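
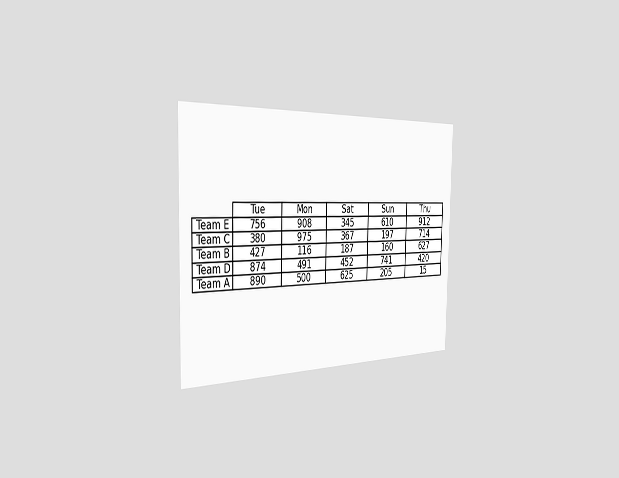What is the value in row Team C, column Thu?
The chart is viewed slightly from the left. The (Team C, Thu) cell reads 714.

714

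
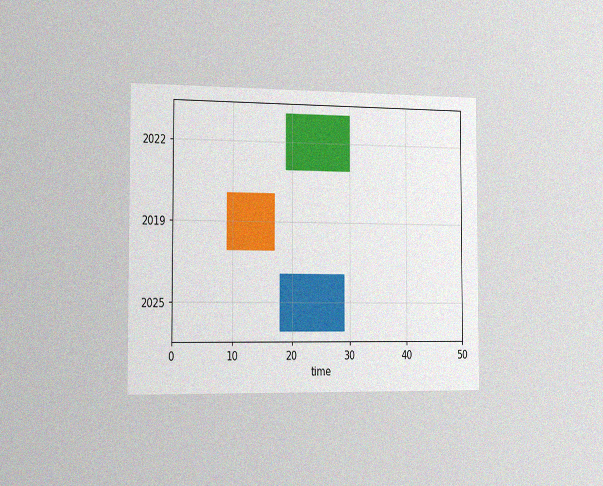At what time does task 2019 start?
The chart is viewed slightly from the left, with some photo noise. The 2019 bar begins at t=9.

9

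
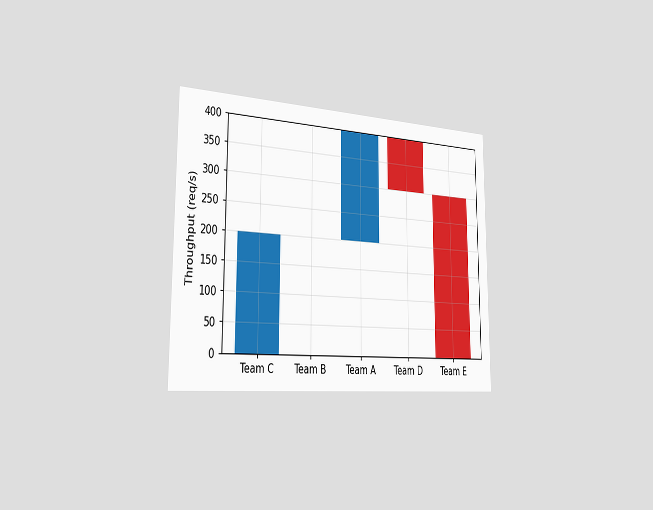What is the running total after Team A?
The chart is viewed slightly from the left. After Team A the running total reaches 400req/s.

400req/s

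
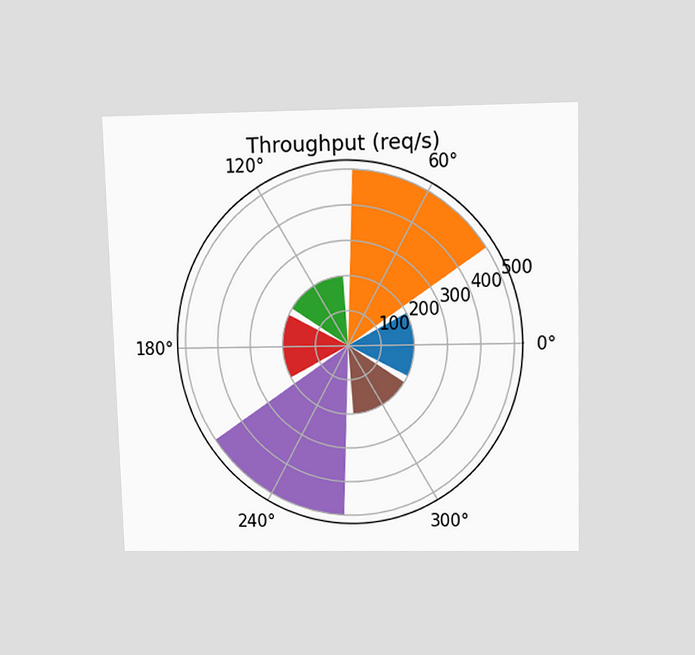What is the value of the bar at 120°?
200req/s

The chart is viewed slightly from above. The bar at 120° reaches 200req/s on the radial axis.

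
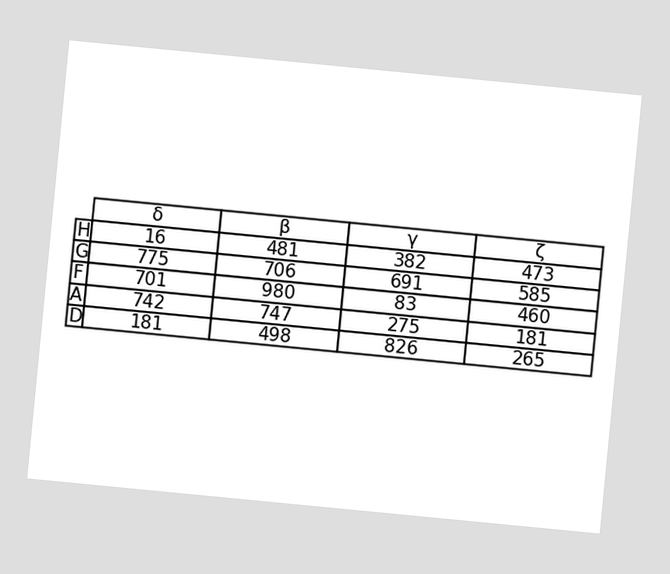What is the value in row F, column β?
The chart is tilted about 6° clockwise. The (F, β) cell reads 980.

980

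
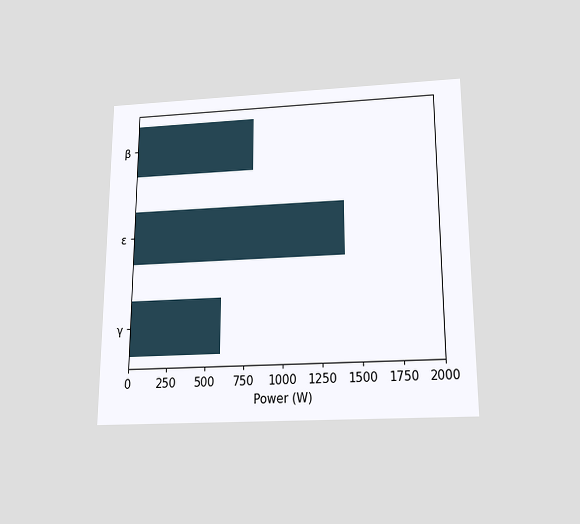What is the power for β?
The chart is viewed slightly from below. Reading along the chart's x-axis, the β bar reaches 800W.

800W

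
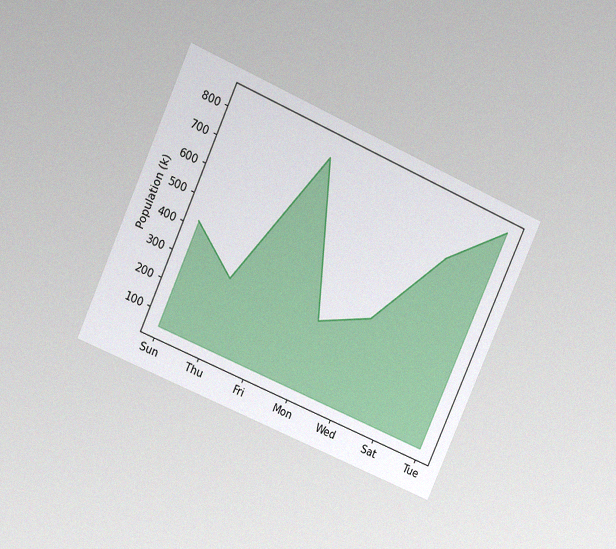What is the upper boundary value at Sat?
672k

The chart is tilted about 24° clockwise and viewed at a slight angle, with some photo noise. At Sat the upper boundary is at 672k.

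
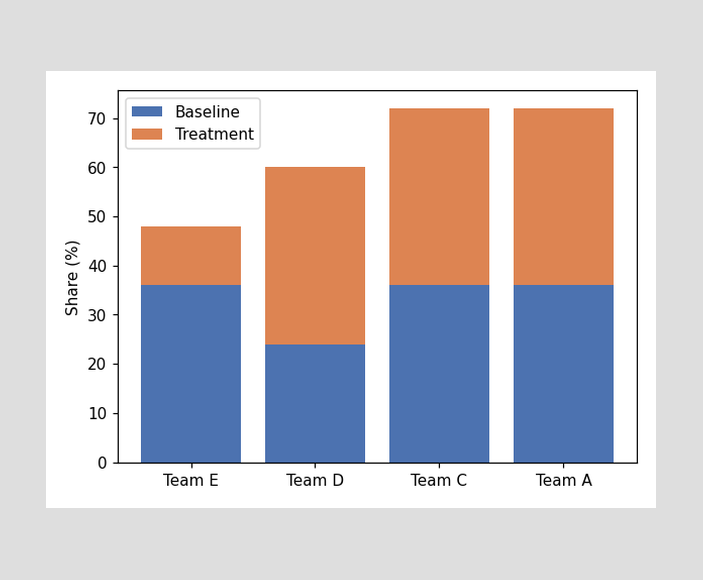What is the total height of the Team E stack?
48%

The Team E stack's top reaches 48% on the y-axis.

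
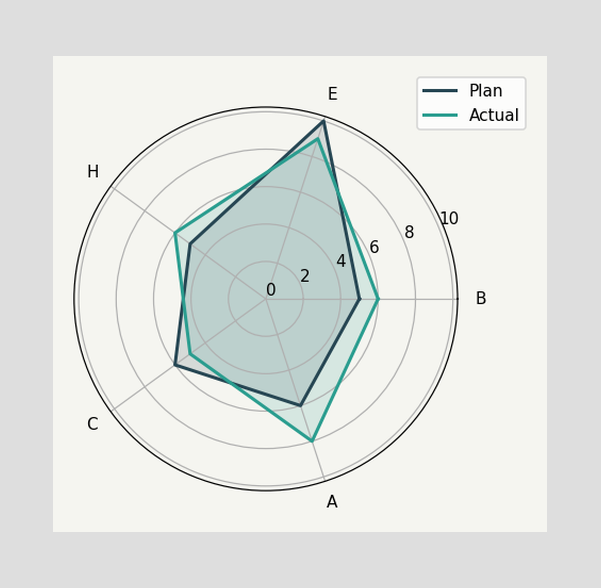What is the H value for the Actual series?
On the H axis, Actual reaches 6.

6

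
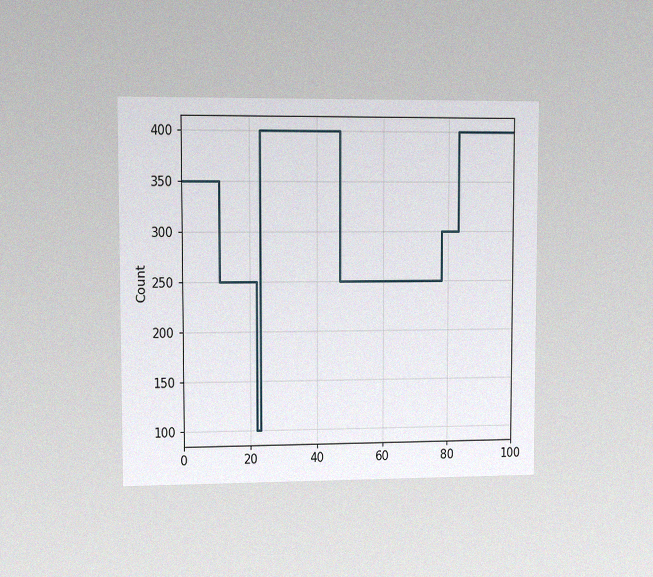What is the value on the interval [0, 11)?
The chart is viewed at a slight angle, with some photo noise. On [0, 11) the step sits at 350.

350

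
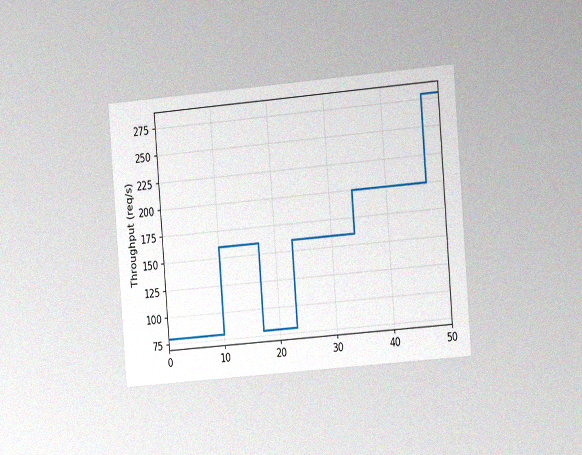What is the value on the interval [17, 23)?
80req/s

The chart is tilted about 5° counter-clockwise and viewed slightly from the right, with some photo noise. On [17, 23) the step sits at 80req/s.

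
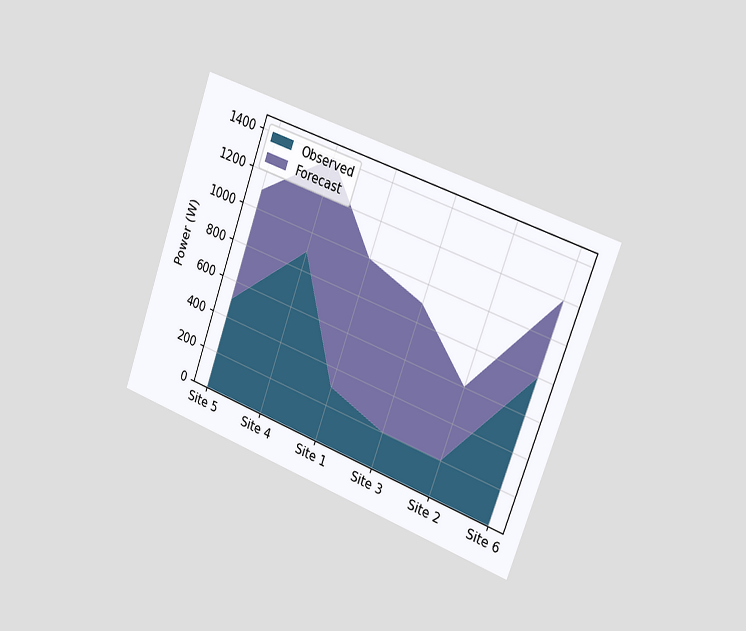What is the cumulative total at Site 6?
The chart is tilted about 20° clockwise and viewed slightly from the right. The stacked total at Site 6 reaches 1200W.

1200W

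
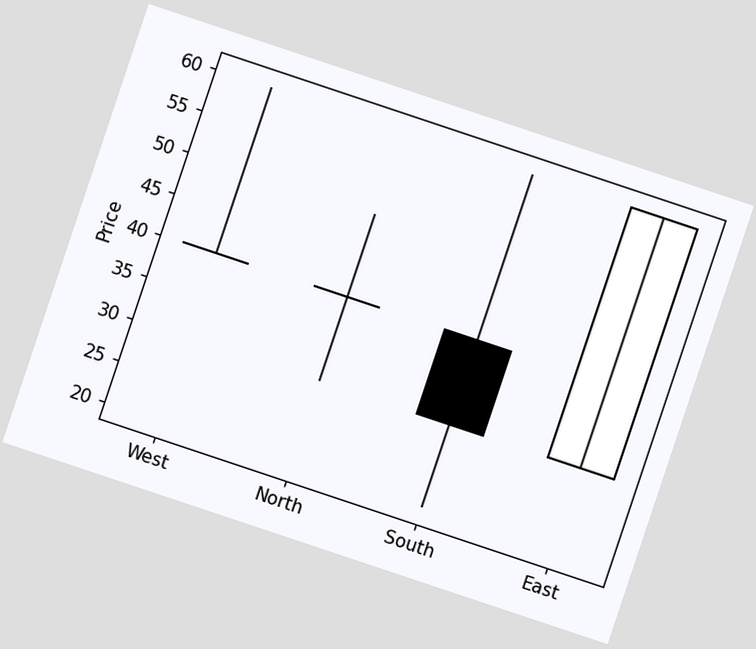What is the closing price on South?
30

The chart is tilted about 18° clockwise. The South candle closes at 30.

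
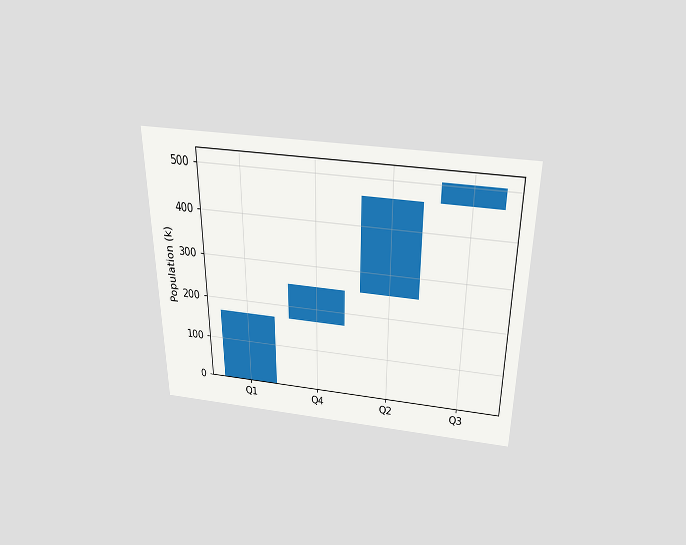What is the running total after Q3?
504k

The chart is viewed slightly from above. After Q3 the running total reaches 504k.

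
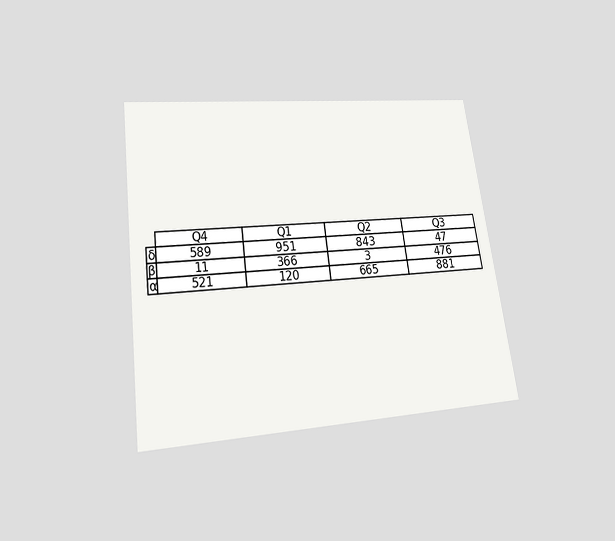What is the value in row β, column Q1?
The chart is tilted about 8° counter-clockwise and viewed slightly from below. The (β, Q1) cell reads 366.

366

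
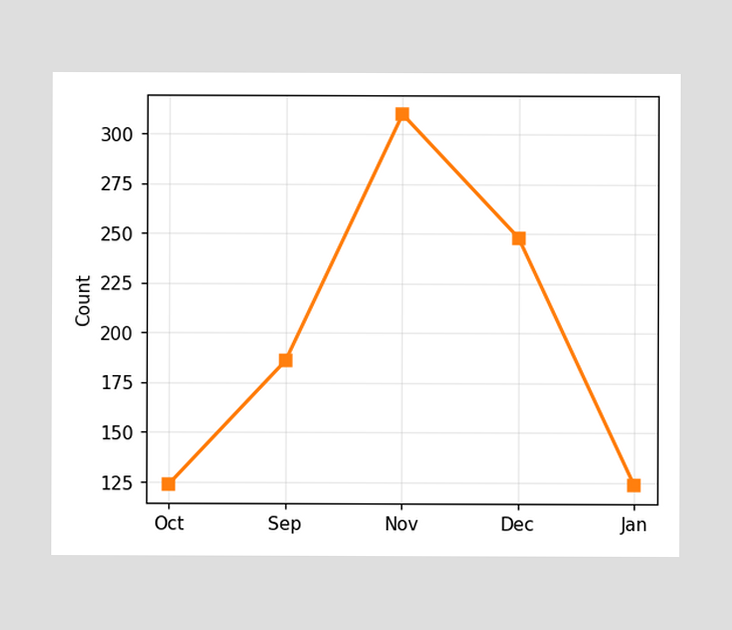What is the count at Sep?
At Sep, the line is at 186.

186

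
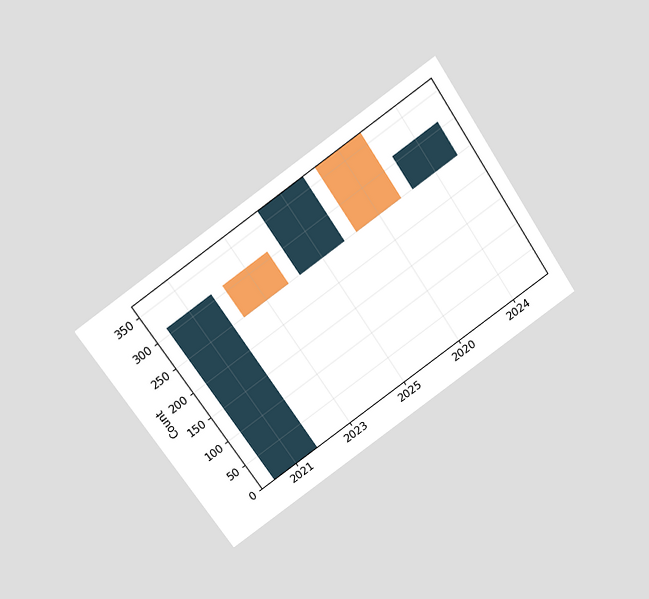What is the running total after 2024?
The chart is tilted about 34° counter-clockwise and viewed slightly from above. After 2024 the running total reaches 310.

310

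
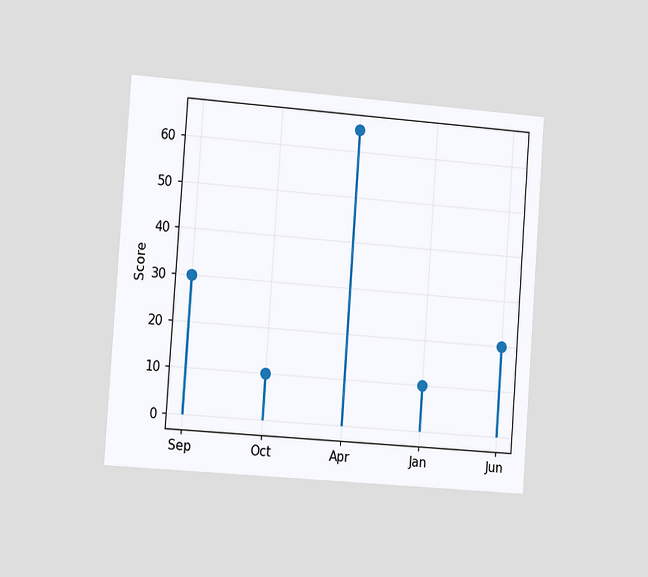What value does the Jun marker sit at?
The chart is tilted about 4° clockwise and viewed slightly from the left. The Jun marker sits at 20.

20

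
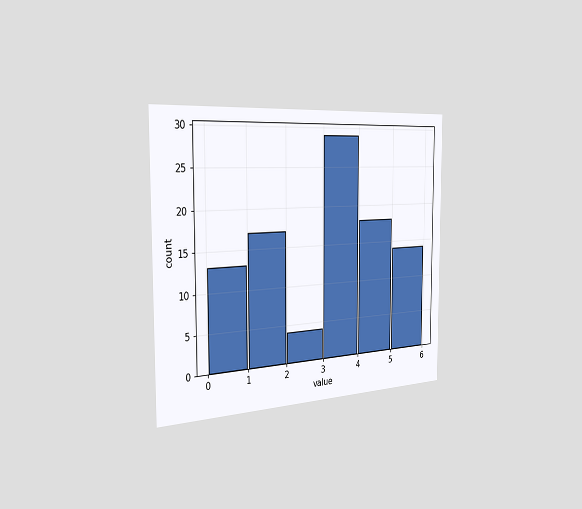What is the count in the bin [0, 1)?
13

The chart is viewed slightly from the left. The [0, 1) bin has height 13.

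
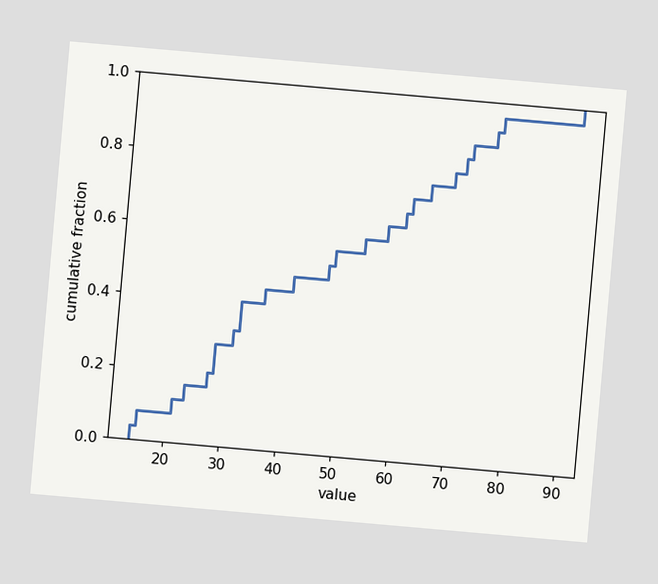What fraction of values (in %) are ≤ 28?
The chart is tilted about 5° clockwise. At x=28 the ECDF step is at 28%.

28%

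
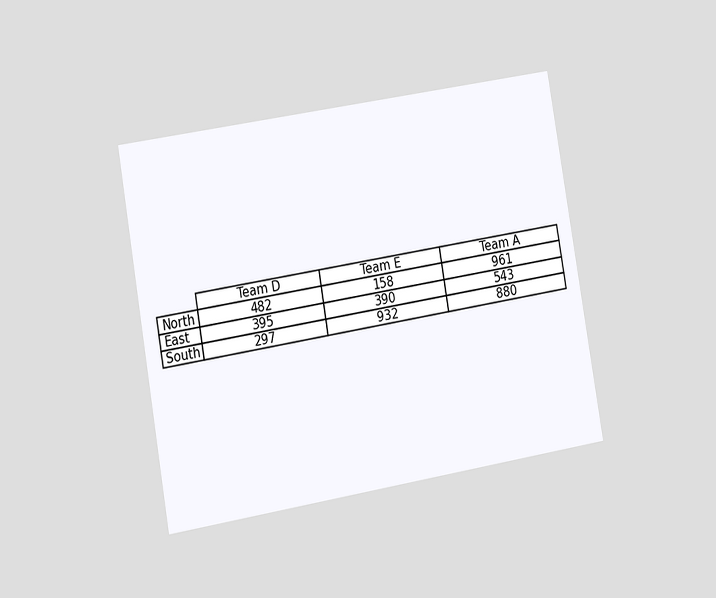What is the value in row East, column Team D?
The chart is tilted about 10° counter-clockwise and viewed slightly from the left. The (East, Team D) cell reads 395.

395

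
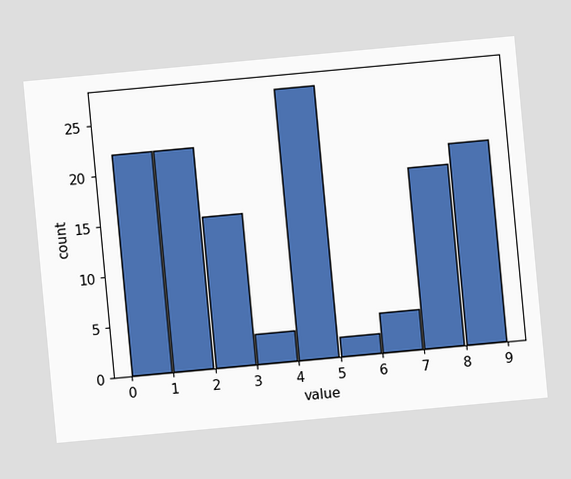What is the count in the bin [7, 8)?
18

The chart is tilted about 5° counter-clockwise. The [7, 8) bin has height 18.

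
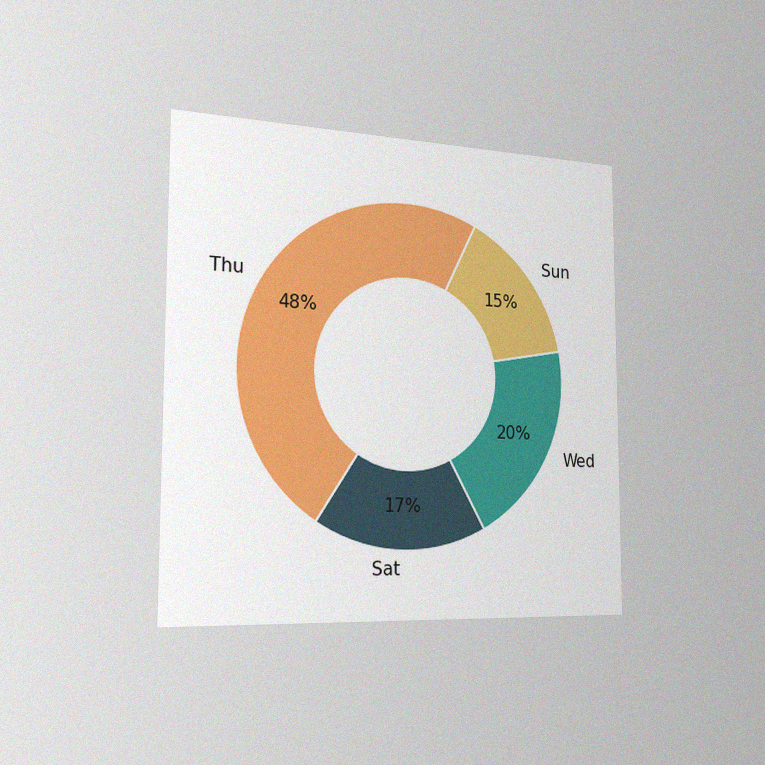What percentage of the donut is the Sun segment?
15%

The chart is viewed slightly from the left, with some photo noise. The Sun segment takes up 15% of the ring.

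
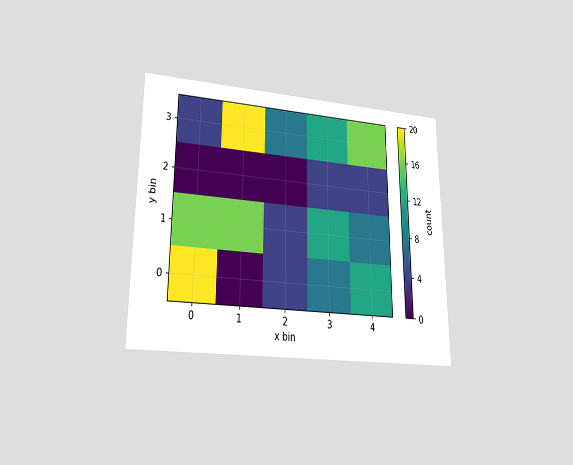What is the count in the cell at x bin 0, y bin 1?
The chart is viewed at a slight angle. Matching the cell (0, 1) against the colorbar gives 16.

16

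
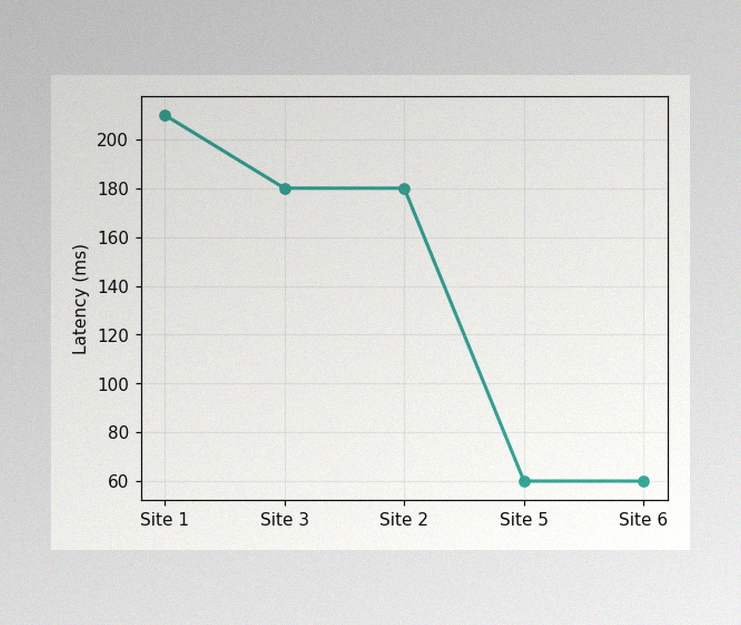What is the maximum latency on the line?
The image has some photo noise and uneven lighting. The highest point is at Site 1, and reading across to the y-axis gives 210ms.

210ms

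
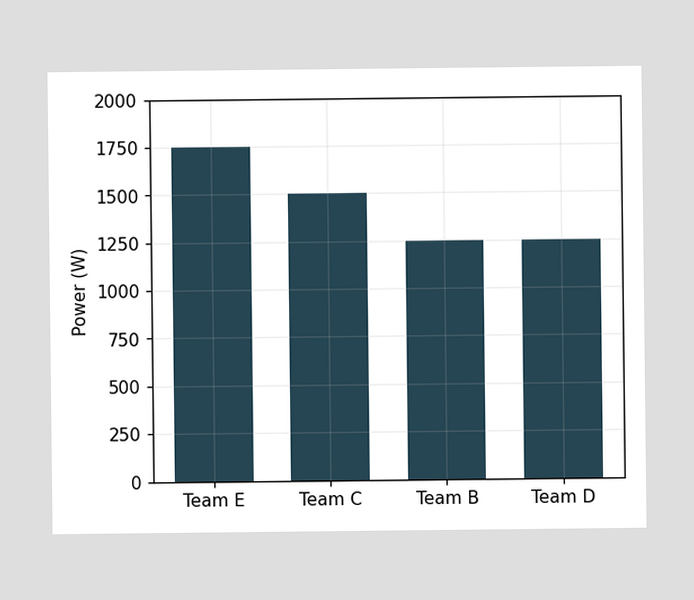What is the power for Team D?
Reading along the chart's y-axis, the Team D bar reaches 1250W.

1250W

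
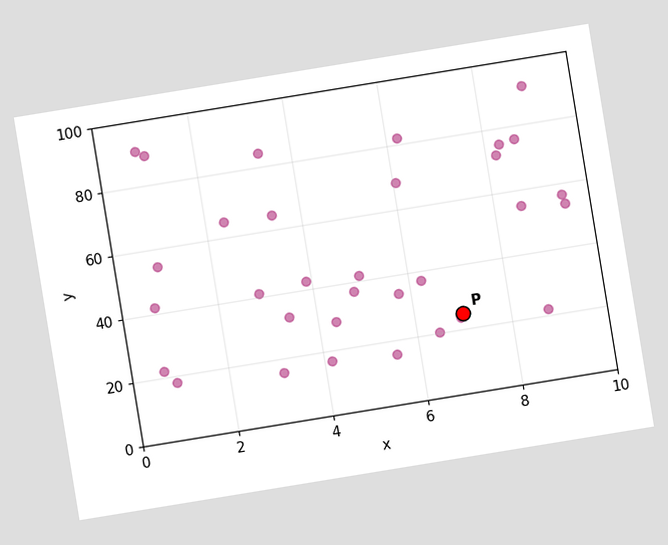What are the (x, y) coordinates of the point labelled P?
(7, 25)

The chart is tilted about 9° counter-clockwise. Following the gridlines from P to each axis, P sits at (7, 25).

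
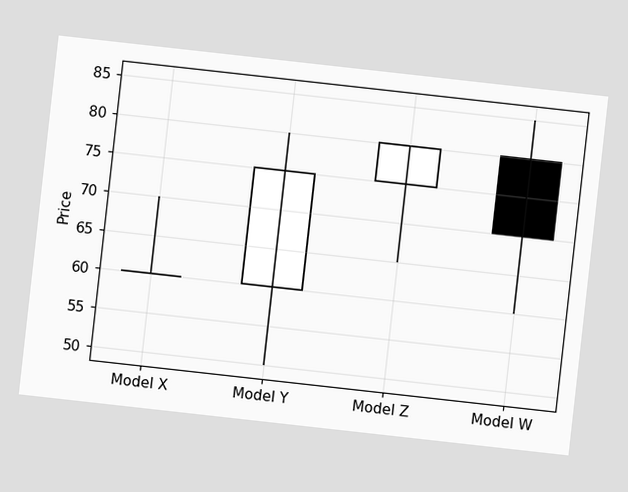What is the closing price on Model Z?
The chart is tilted about 6° clockwise. The Model Z candle closes at 80.

80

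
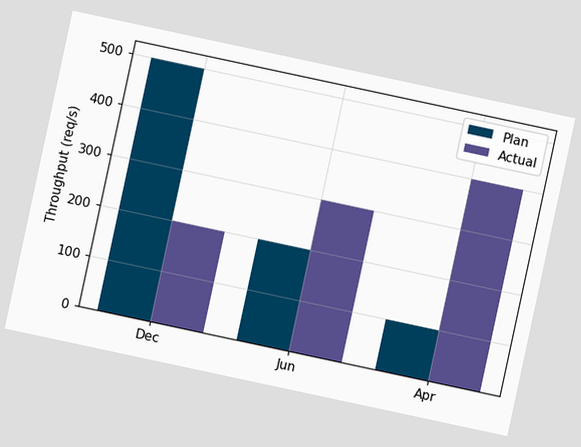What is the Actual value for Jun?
The chart is tilted about 12° clockwise. The Actual bar at Jun reaches 300req/s on the y-axis.

300req/s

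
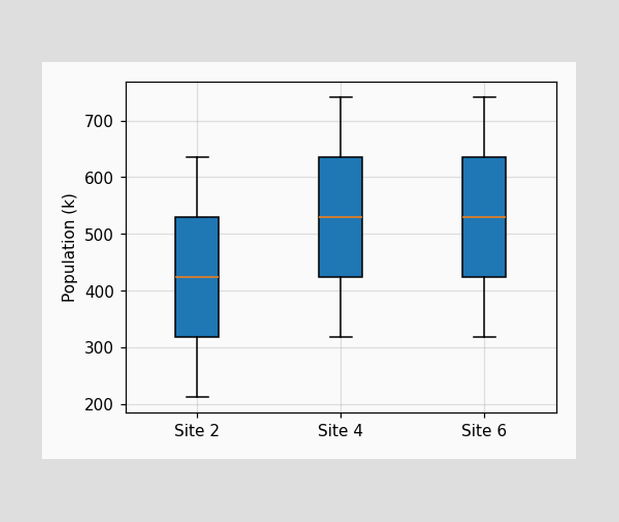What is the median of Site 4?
530k

The median line in the Site 4 box sits at 530k.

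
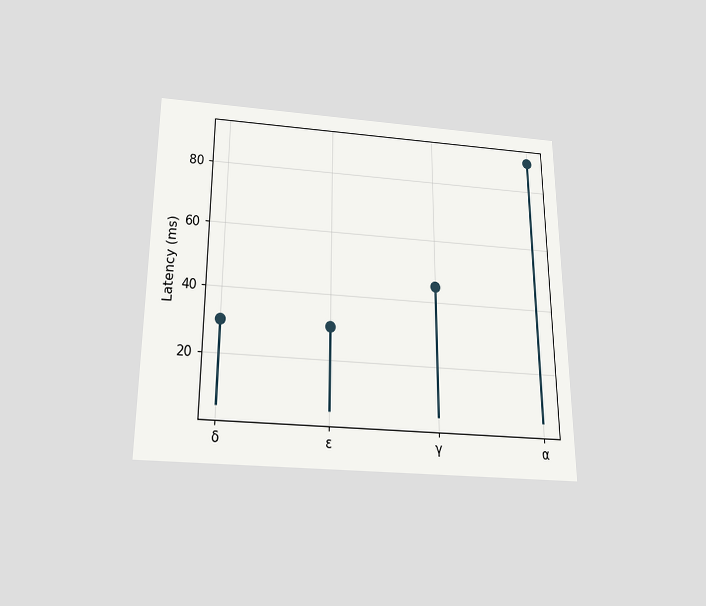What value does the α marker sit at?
90ms

The chart is viewed slightly from below. The α marker sits at 90ms.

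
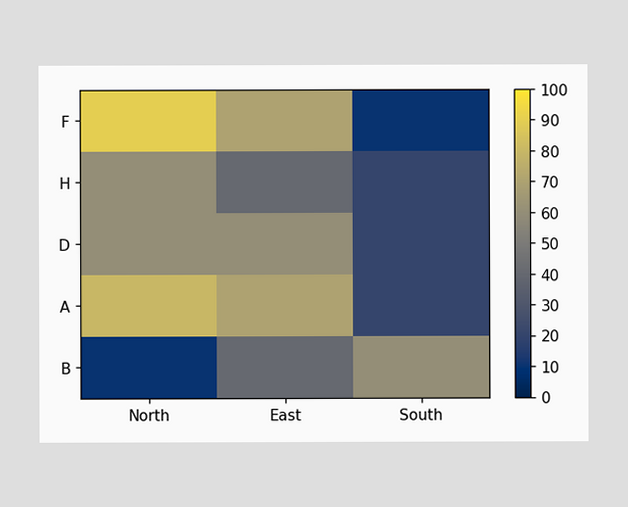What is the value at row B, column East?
Matching cell (B, East) against the colorbar gives 40.

40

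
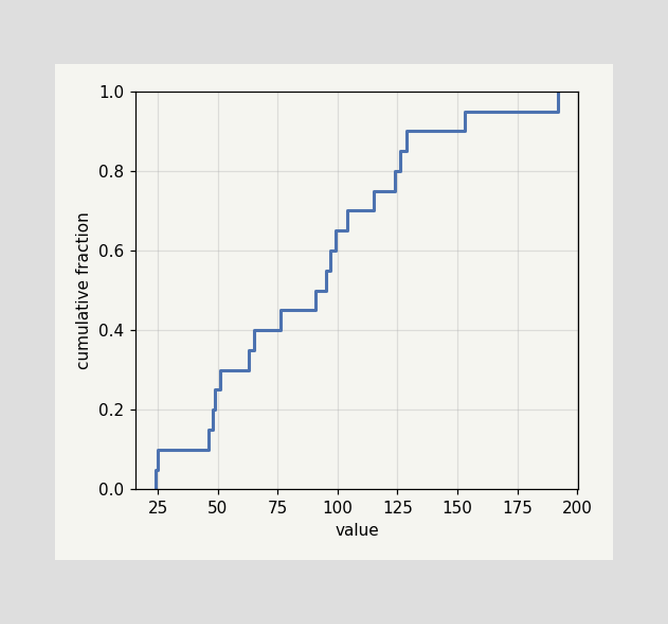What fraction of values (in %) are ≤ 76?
At x=76 the ECDF step is at 45%.

45%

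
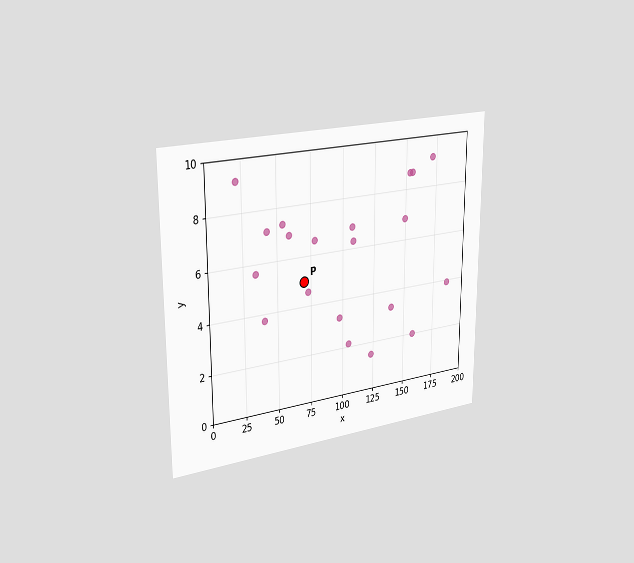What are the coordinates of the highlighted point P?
The chart is viewed slightly from the left. Following the gridlines from P to each axis, P sits at (70, 5).

(70, 5)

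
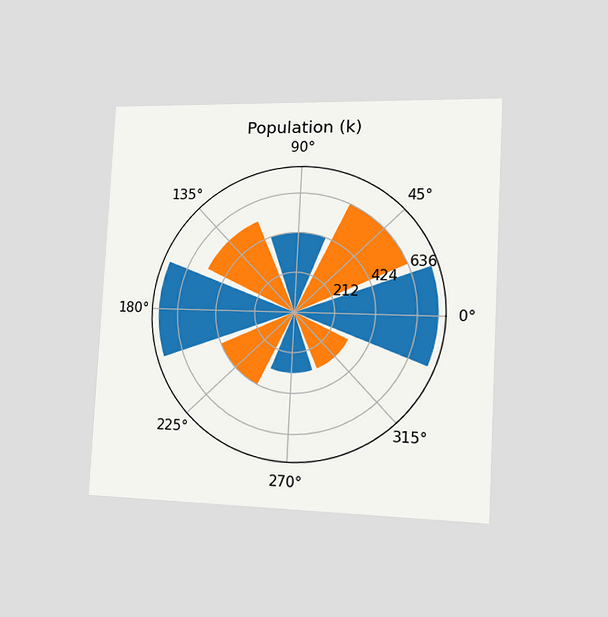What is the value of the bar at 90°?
424k

The chart is tilted about 3° clockwise and viewed slightly from the right. The bar at 90° reaches 424k on the radial axis.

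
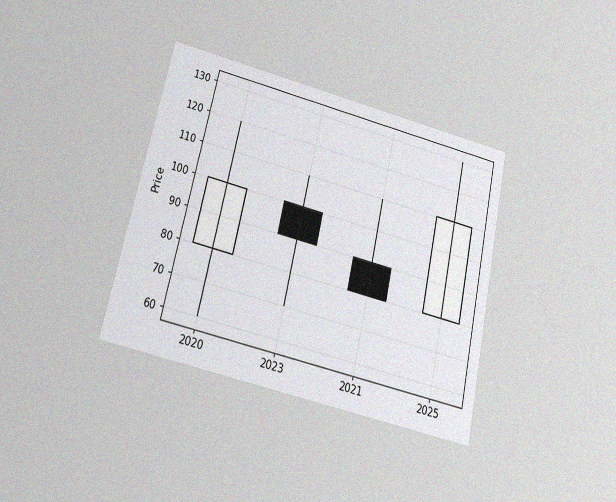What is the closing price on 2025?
110

The chart is tilted about 13° clockwise and viewed at a slight angle, with some photo noise. The 2025 candle closes at 110.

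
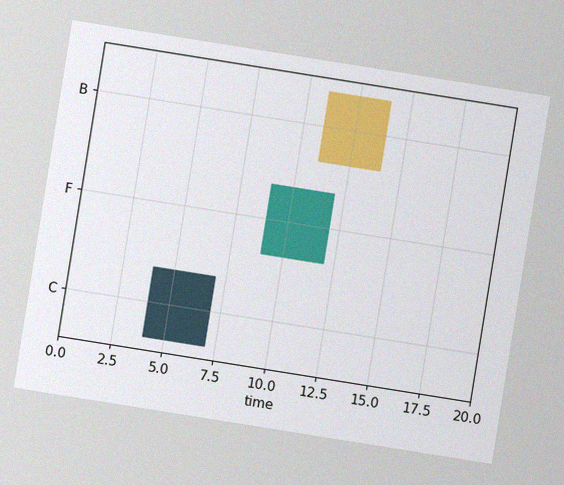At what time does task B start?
The chart is tilted about 9° clockwise, with some photo noise. The B bar begins at t=11.

11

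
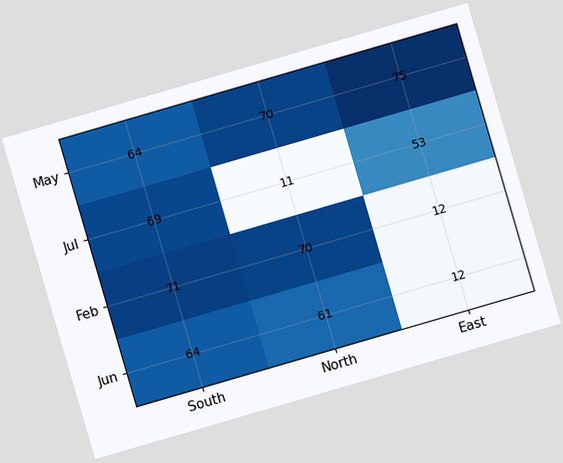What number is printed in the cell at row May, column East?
75

The chart is tilted about 16° counter-clockwise. The (May, East) cell reads 75.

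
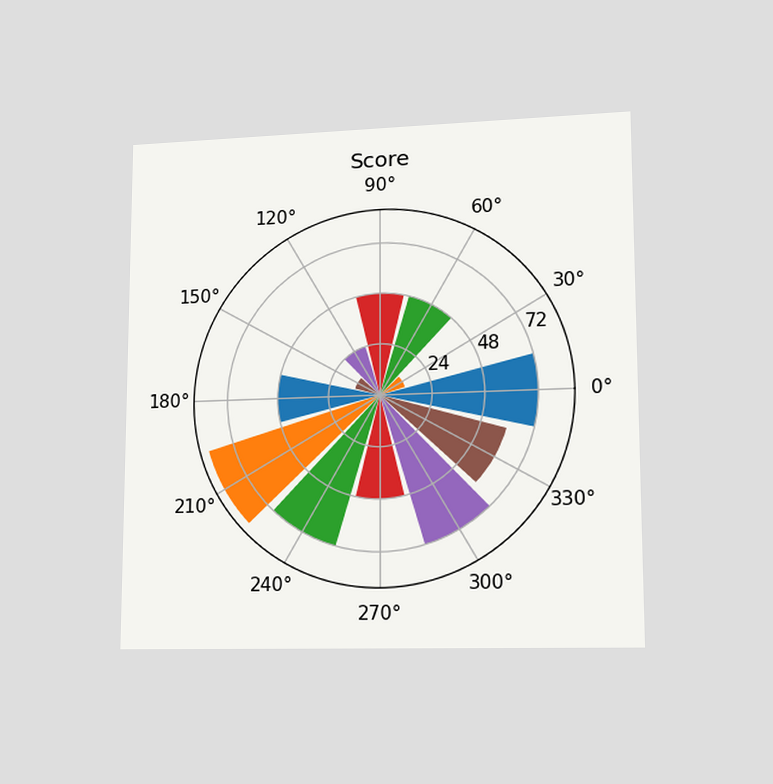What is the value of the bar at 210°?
The chart is viewed at a slight angle. The bar at 210° reaches 84 on the radial axis.

84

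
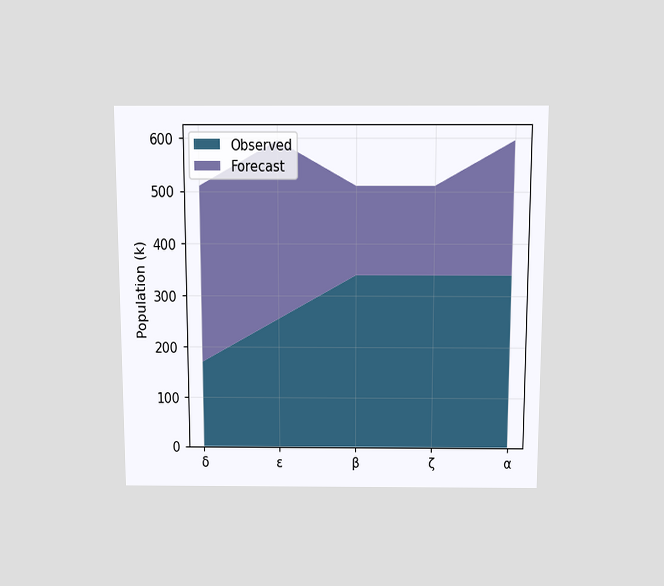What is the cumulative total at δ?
510k

The chart is viewed slightly from above. The stacked total at δ reaches 510k.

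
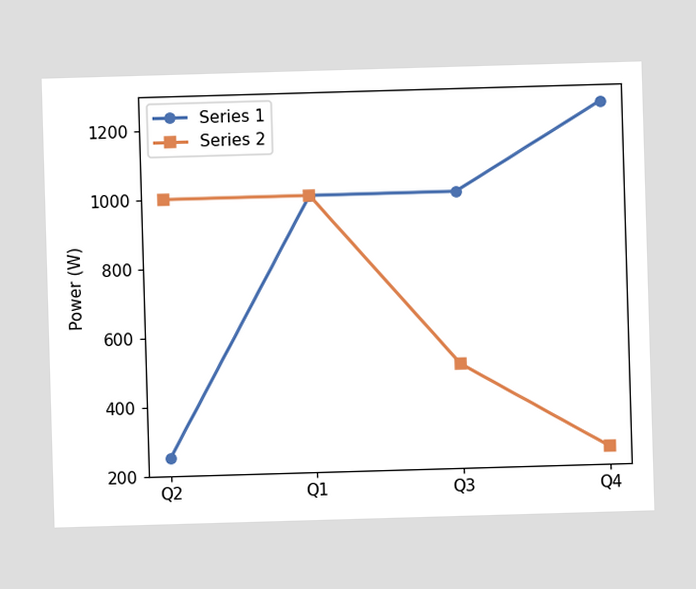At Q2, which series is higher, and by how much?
At Q2, Series 2 sits above the other line by 750W.

Series 2, by 750W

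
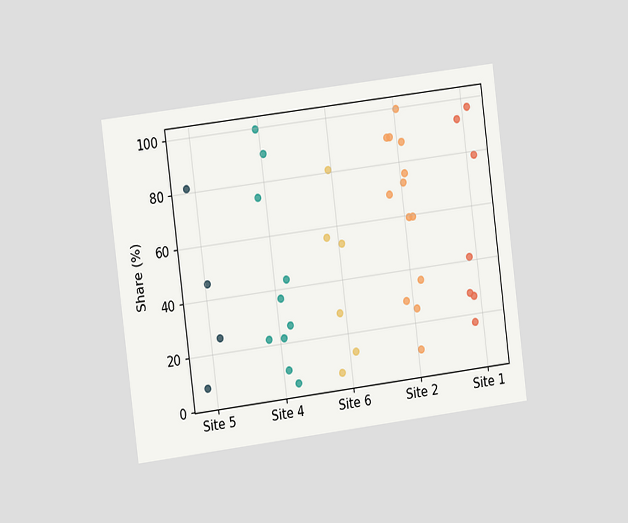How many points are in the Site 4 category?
The chart is tilted about 7° counter-clockwise and viewed slightly from the left. Counting the markers in the Site 4 column gives 10.

10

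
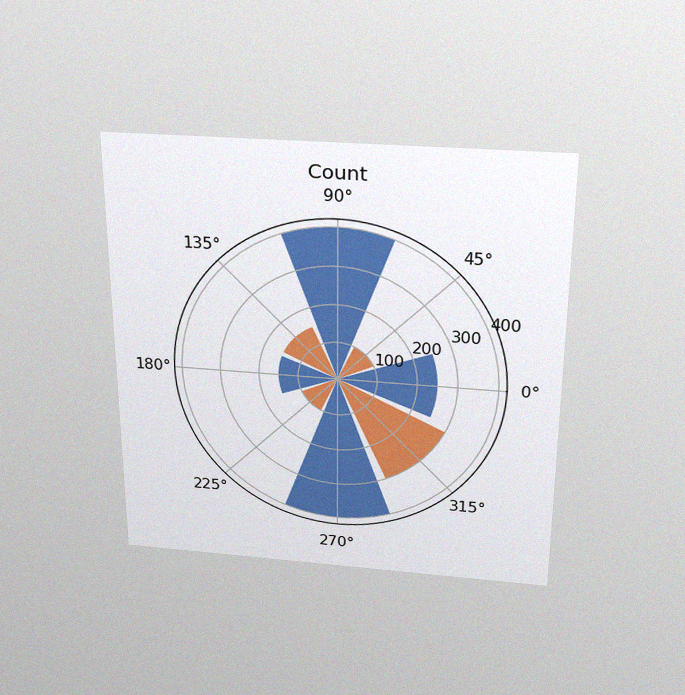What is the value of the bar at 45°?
The chart is viewed slightly from above, with some photo noise. The bar at 45° reaches 100 on the radial axis.

100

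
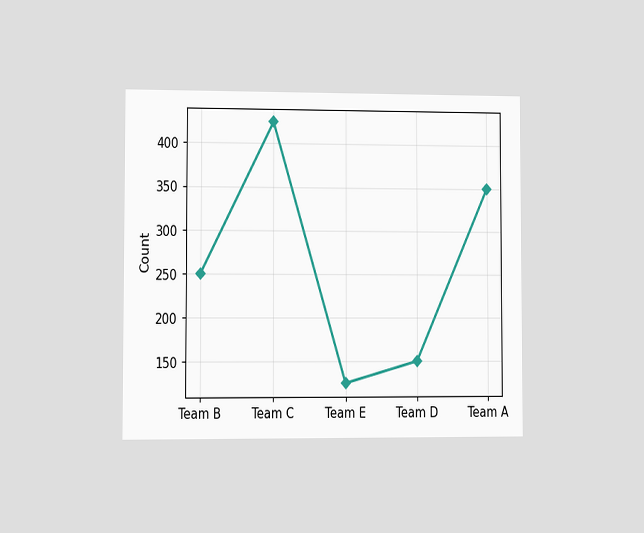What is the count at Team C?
The chart is viewed at a slight angle. At Team C, the line is at 425.

425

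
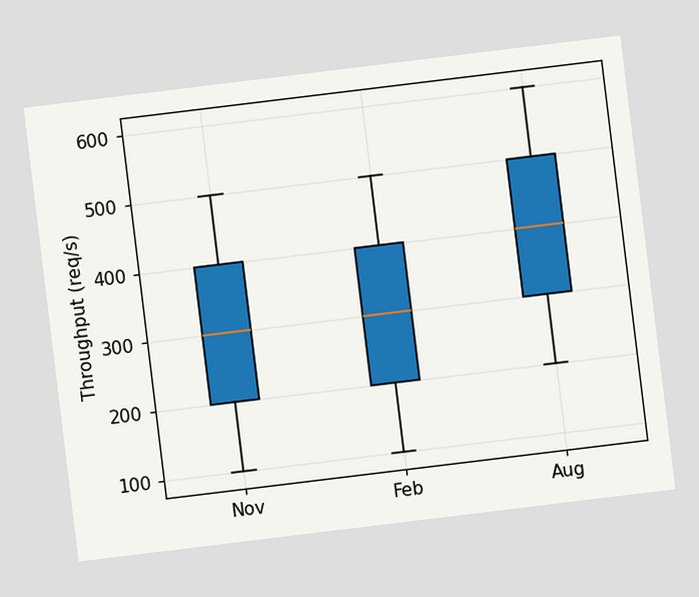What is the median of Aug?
400req/s

The chart is tilted about 7° counter-clockwise. The median line in the Aug box sits at 400req/s.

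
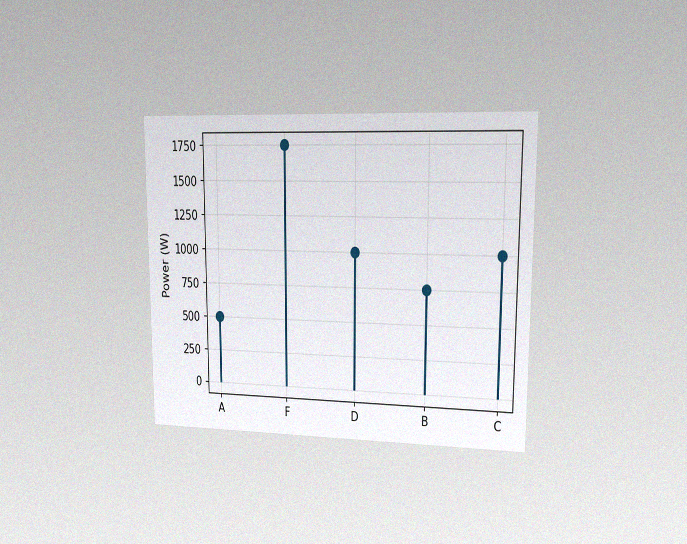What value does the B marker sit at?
The chart is viewed at a slight angle, with some photo noise. The B marker sits at 750W.

750W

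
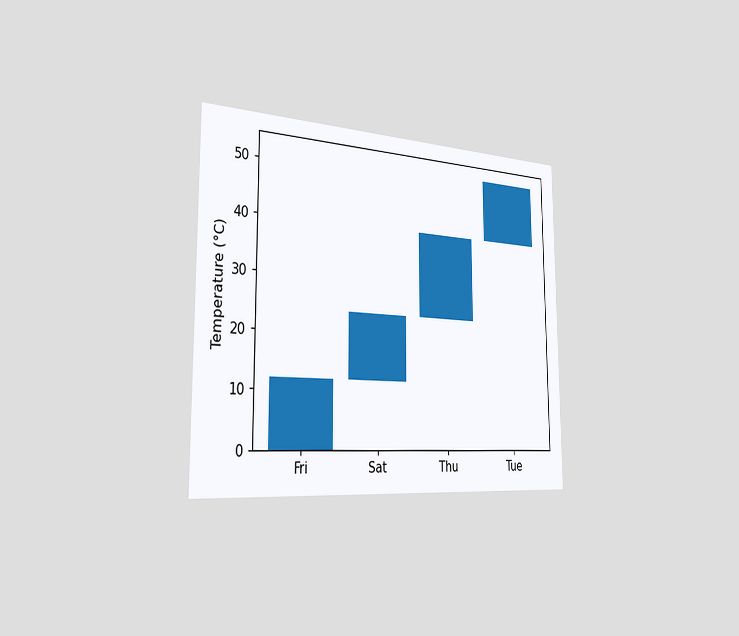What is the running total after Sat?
24°C

The chart is viewed slightly from the left. After Sat the running total reaches 24°C.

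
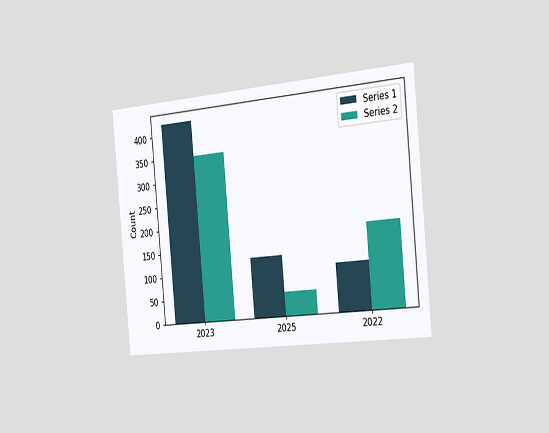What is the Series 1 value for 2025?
The chart is tilted about 5° counter-clockwise and viewed slightly from the right. The Series 1 bar at 2025 reaches 125 on the y-axis.

125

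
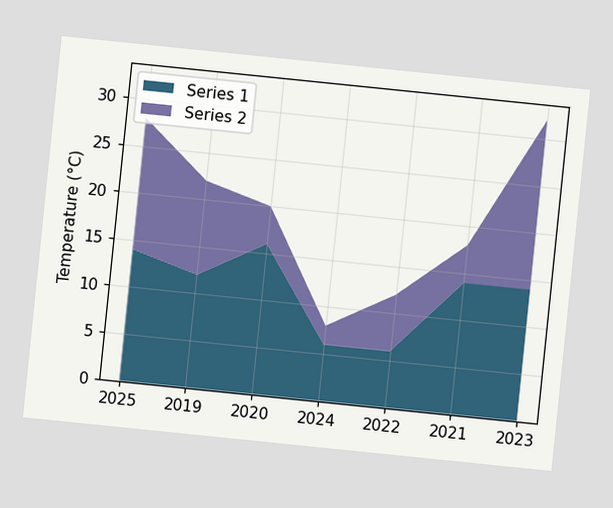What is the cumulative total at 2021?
18°C

The chart is tilted about 6° clockwise. The stacked total at 2021 reaches 18°C.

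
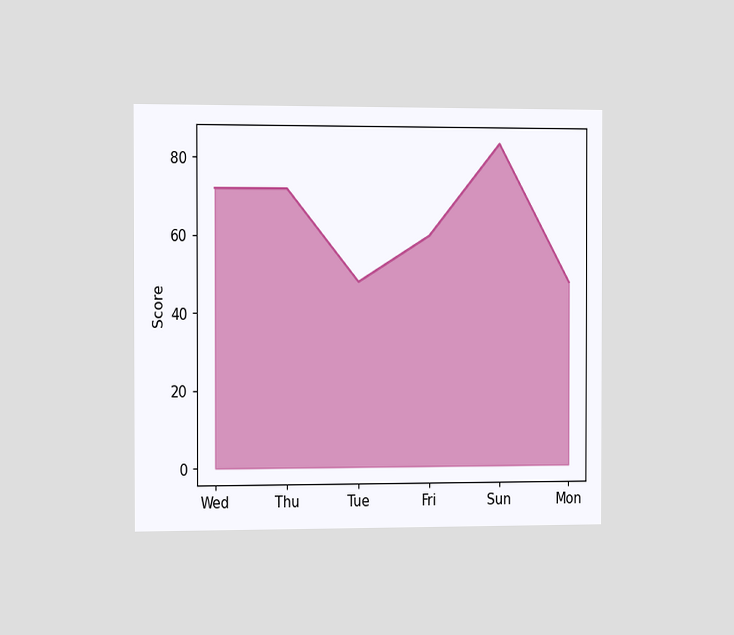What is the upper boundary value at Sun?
84

The chart is viewed slightly from the left. At Sun the upper boundary is at 84.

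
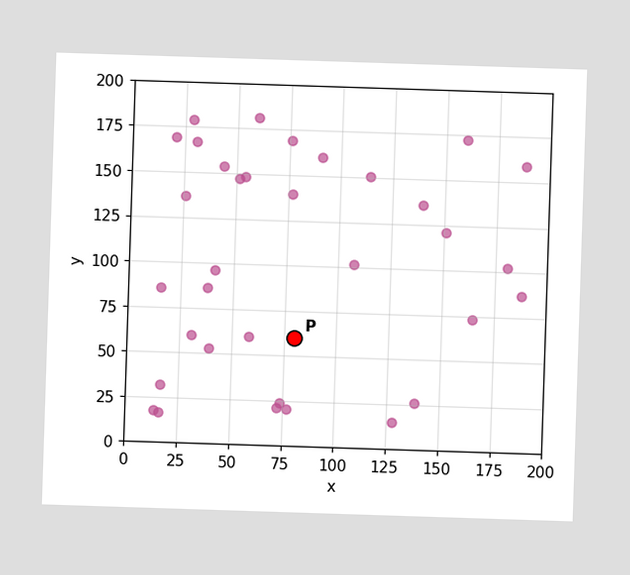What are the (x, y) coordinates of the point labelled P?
(80, 60)

Following the gridlines from P to each axis, P sits at (80, 60).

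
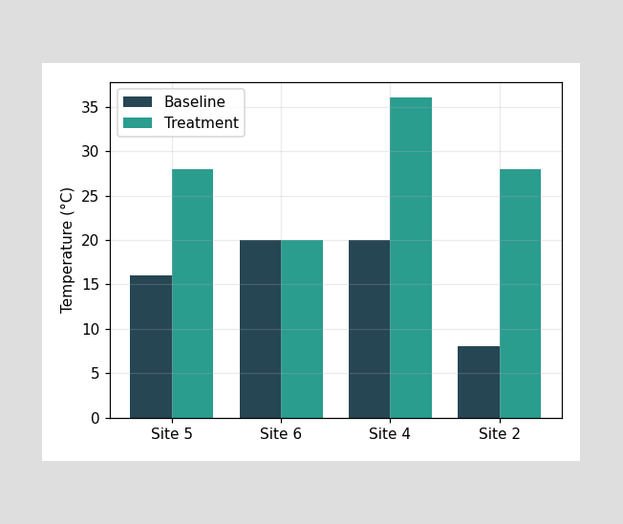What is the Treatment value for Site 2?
28°C

The Treatment bar at Site 2 reaches 28°C on the y-axis.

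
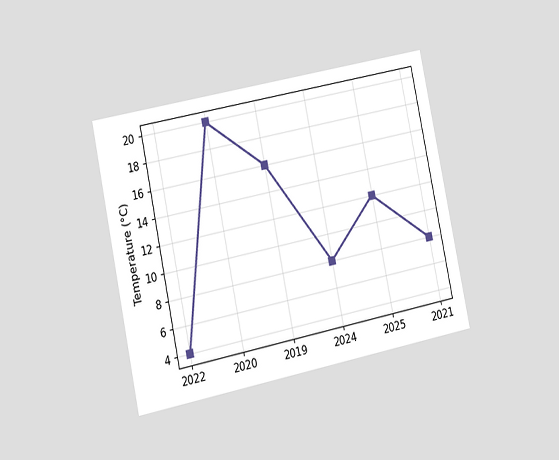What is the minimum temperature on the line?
The chart is tilted about 12° counter-clockwise and viewed slightly from the left. The lowest point is at 2022, and reading across to the y-axis gives 4°C.

4°C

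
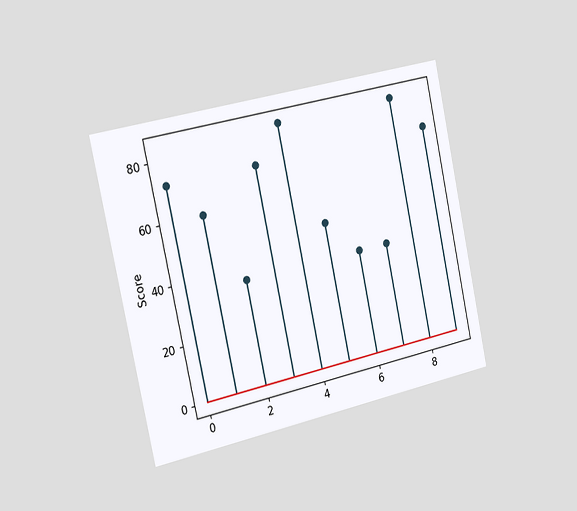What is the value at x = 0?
The chart is tilted about 12° counter-clockwise and viewed slightly from the left. The stem at x=0 reaches 72.

72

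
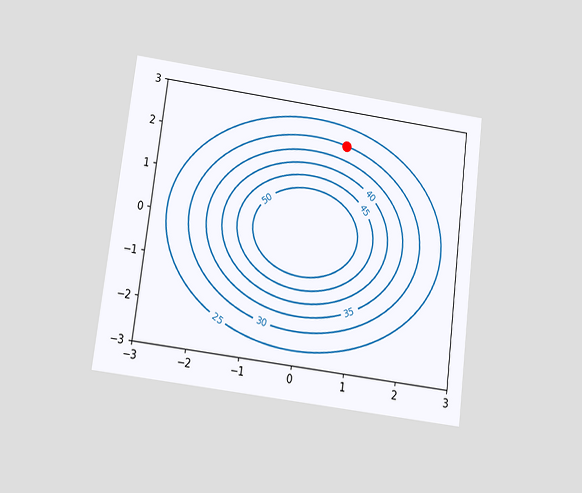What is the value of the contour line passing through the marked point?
30

The chart is tilted about 7° clockwise and viewed slightly from below. The marked point sits on the contour labelled 30.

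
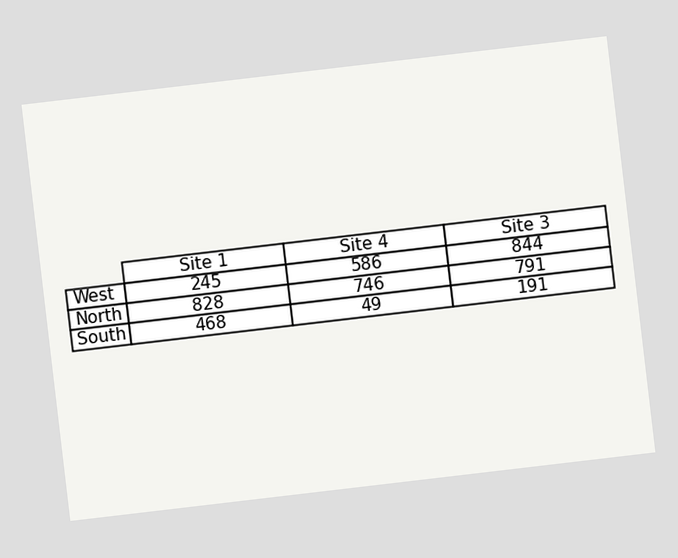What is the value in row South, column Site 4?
The chart is tilted about 7° counter-clockwise. The (South, Site 4) cell reads 49.

49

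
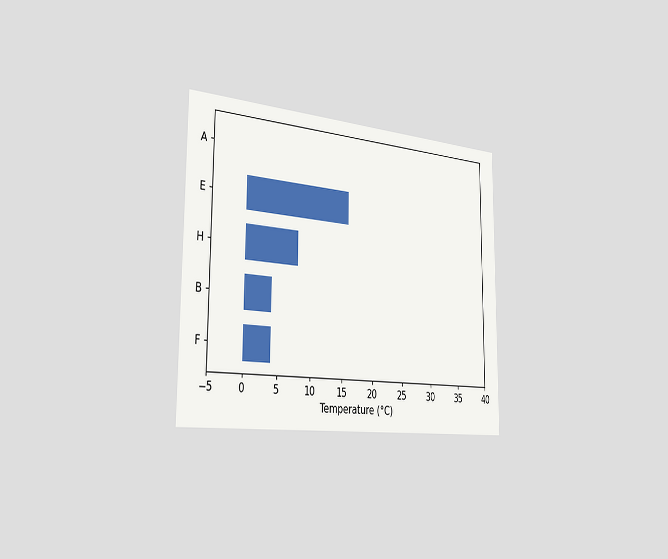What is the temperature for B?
4°C

The chart is viewed slightly from the left. Reading along the chart's x-axis, the B bar reaches 4°C.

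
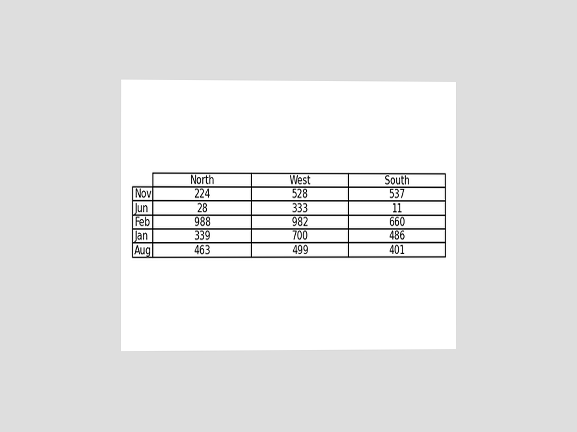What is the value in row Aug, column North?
463

The chart is viewed slightly from the left. The (Aug, North) cell reads 463.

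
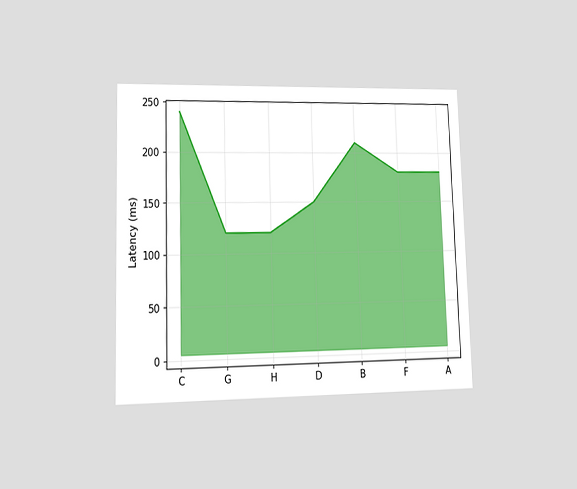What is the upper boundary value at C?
240ms

The chart is viewed at a slight angle. At C the upper boundary is at 240ms.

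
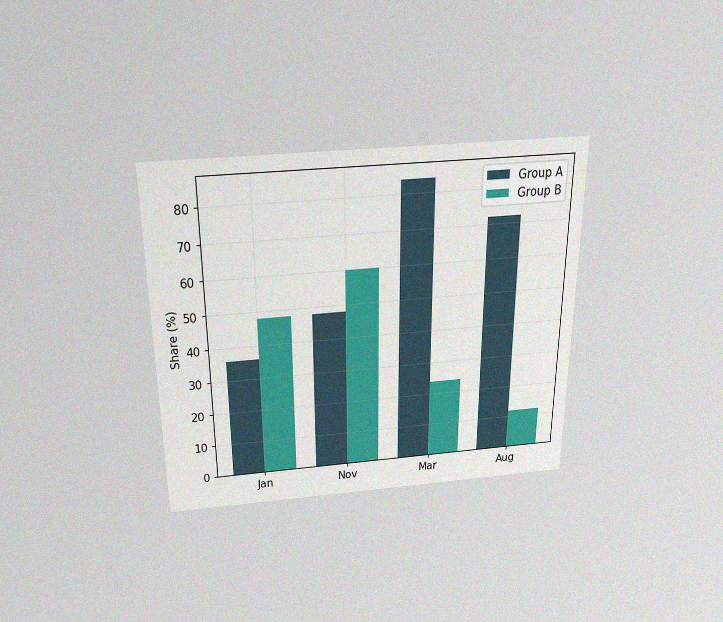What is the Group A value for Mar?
84%

The chart is viewed slightly from above, with some photo noise. The Group A bar at Mar reaches 84% on the y-axis.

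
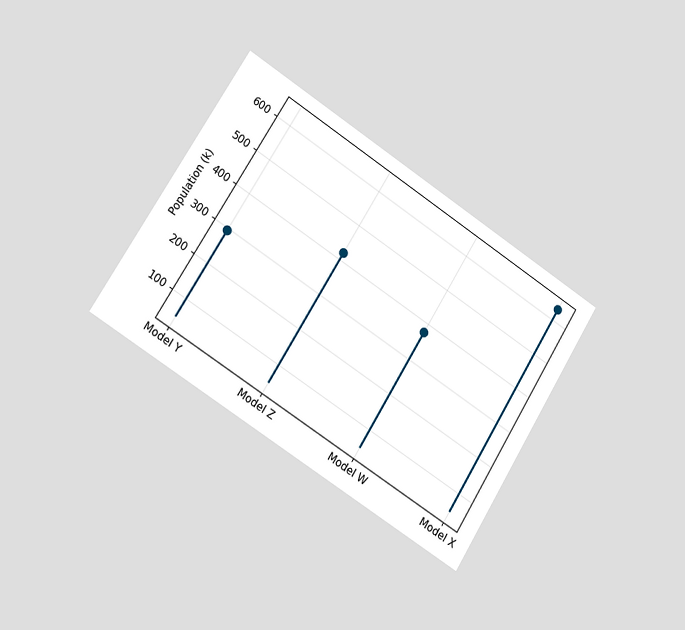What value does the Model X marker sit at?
630k

The chart is tilted about 32° clockwise and viewed slightly from the left. The Model X marker sits at 630k.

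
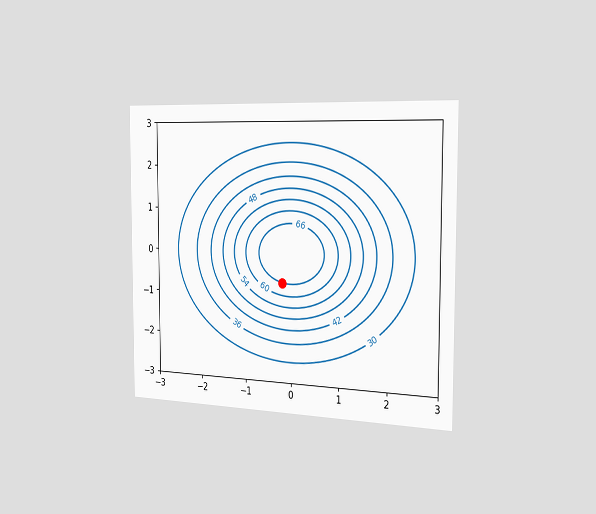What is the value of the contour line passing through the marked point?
The chart is viewed slightly from the right. The marked point sits on the contour labelled 66.

66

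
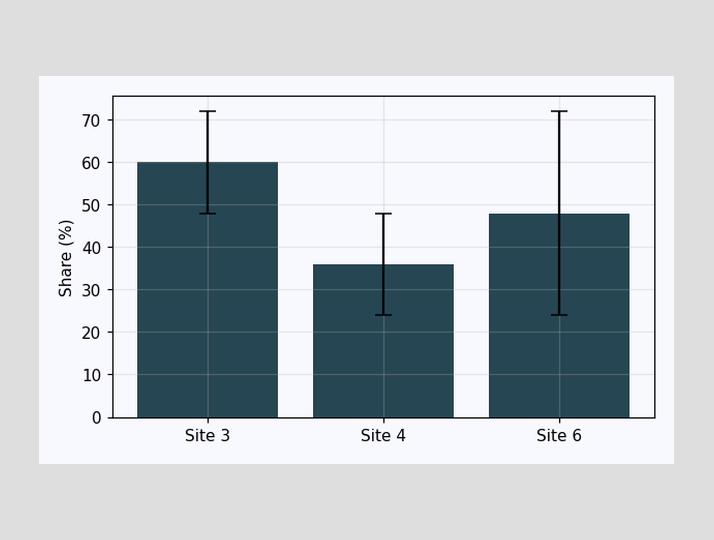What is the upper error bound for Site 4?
48%

The Site 4 bar's upper whisker reaches 48%.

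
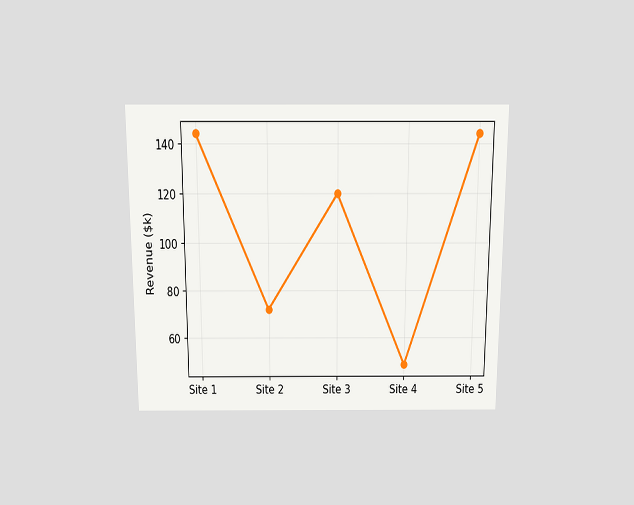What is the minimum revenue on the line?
The chart is viewed slightly from above. The lowest point is at Site 4, and reading across to the y-axis gives $48k.

$48k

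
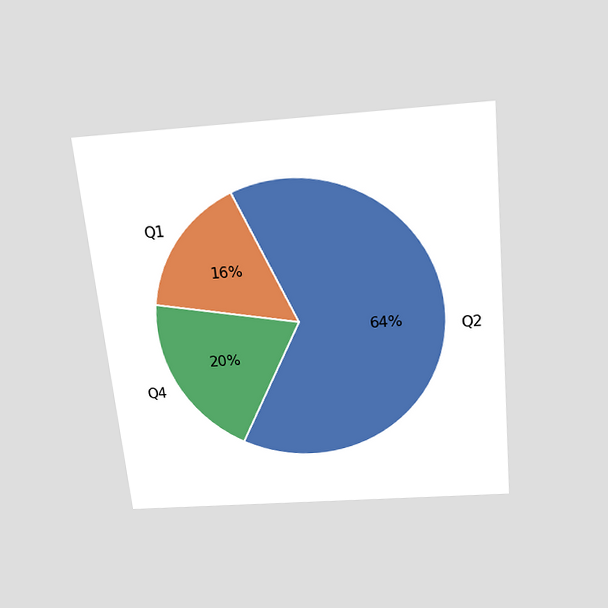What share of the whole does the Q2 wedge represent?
The chart is tilted about 6° counter-clockwise and viewed slightly from above. The Q2 slice takes up 64% of the pie.

64%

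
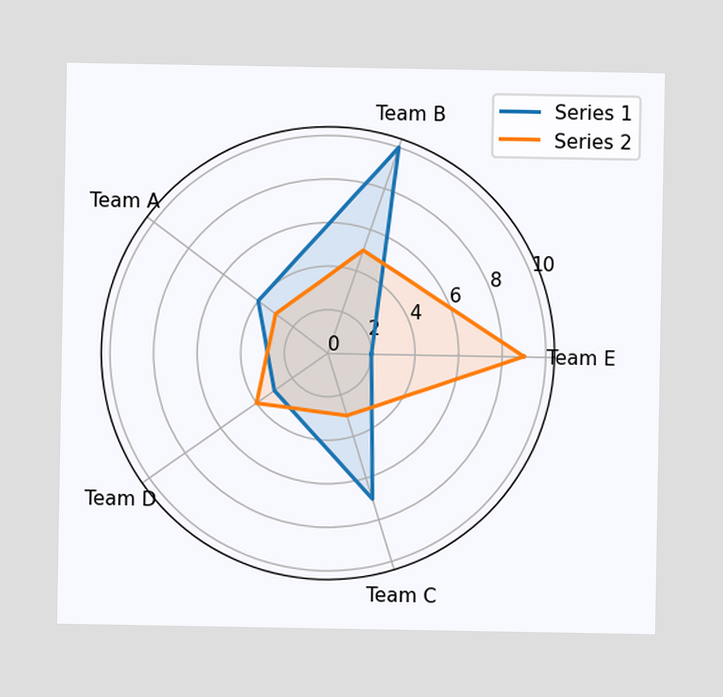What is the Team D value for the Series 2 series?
On the Team D axis, Series 2 reaches 4.

4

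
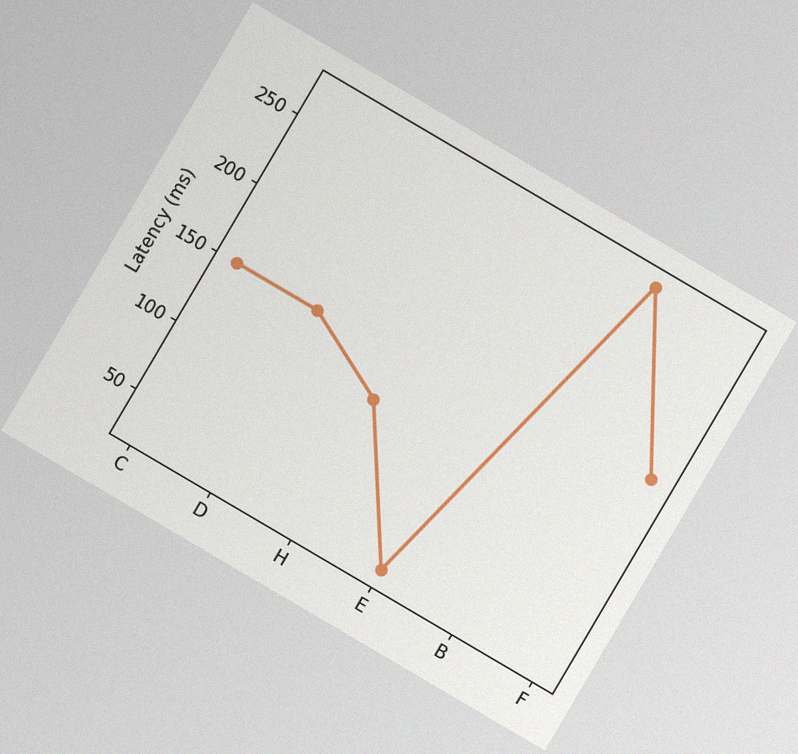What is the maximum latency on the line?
The chart is tilted about 30° clockwise, with some photo noise. The highest point is at B, and reading across to the y-axis gives 270ms.

270ms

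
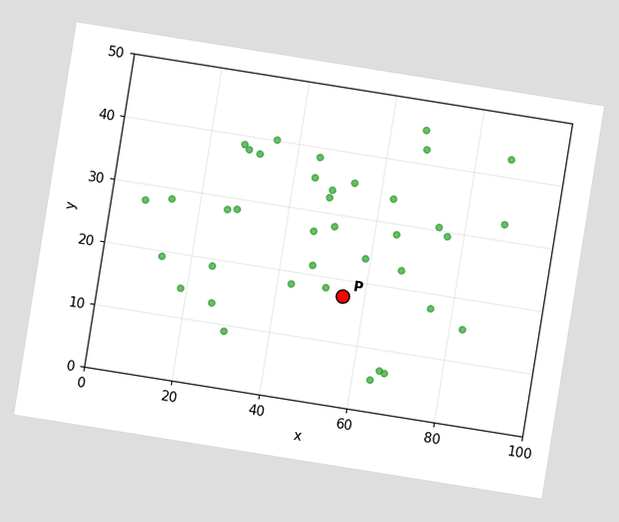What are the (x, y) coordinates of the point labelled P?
(55, 17.5)

The chart is tilted about 9° clockwise. Following the gridlines from P to each axis, P sits at (55, 17.5).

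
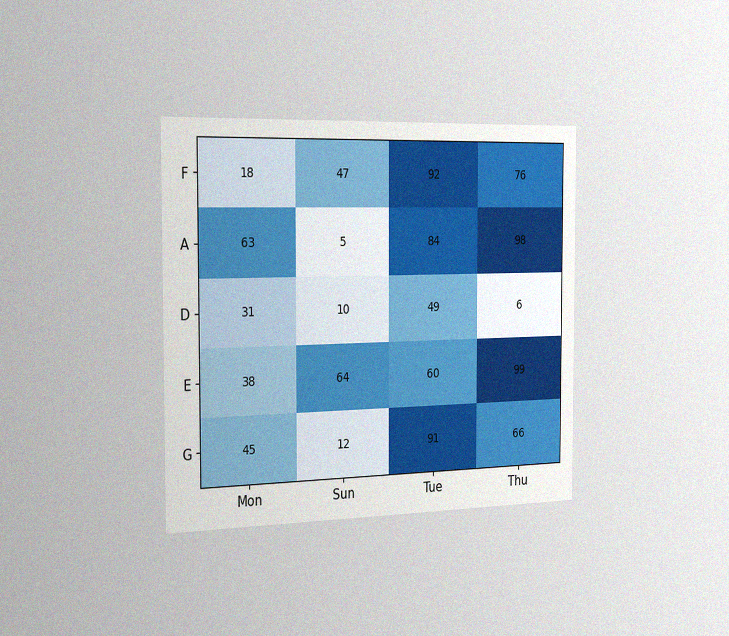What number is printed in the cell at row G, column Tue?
The chart is viewed slightly from the left, with some photo noise. The (G, Tue) cell reads 91.

91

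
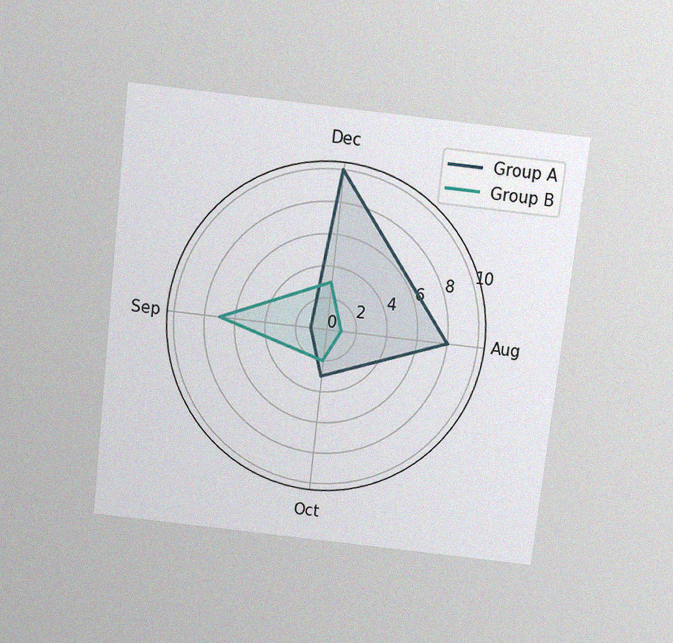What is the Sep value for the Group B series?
7

The chart is tilted about 6° clockwise and viewed slightly from above, with some photo noise. On the Sep axis, Group B reaches 7.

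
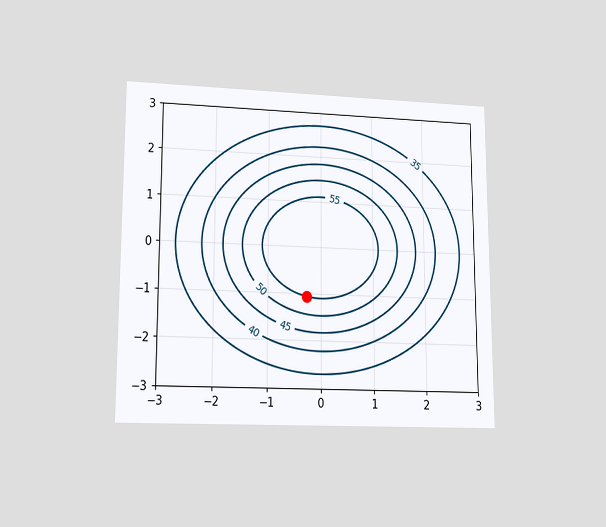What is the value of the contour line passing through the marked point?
55

The chart is viewed at a slight angle. The marked point sits on the contour labelled 55.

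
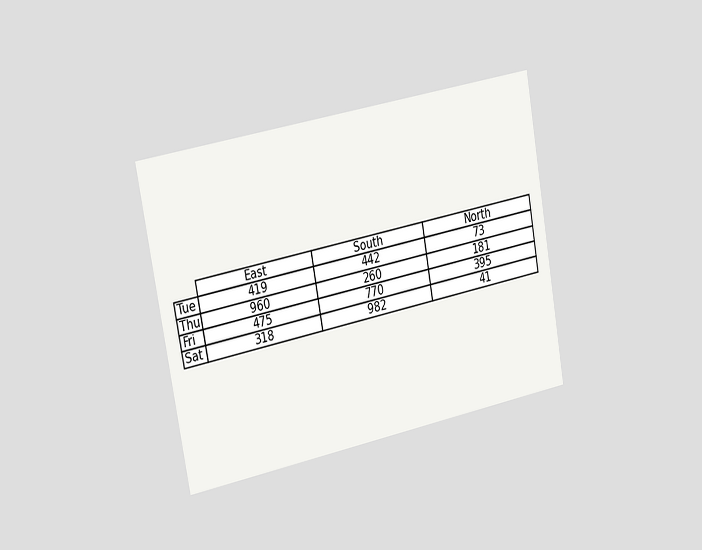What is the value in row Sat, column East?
The chart is tilted about 10° counter-clockwise and viewed slightly from the left. The (Sat, East) cell reads 318.

318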